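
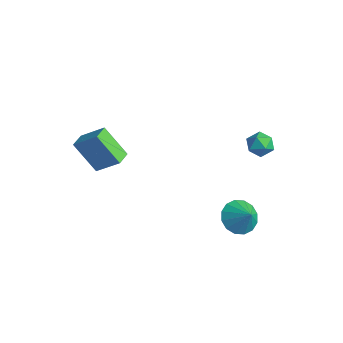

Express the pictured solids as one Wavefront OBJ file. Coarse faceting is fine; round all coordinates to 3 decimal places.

v -4.121 -3.638 0.026
v -3.233 -2.997 0.899
v -4.551 -2.955 -0.038
v -3.664 -2.314 0.835
v -3.136 -3.146 -1.335
v -2.249 -2.505 -0.462
v -3.567 -2.463 -1.399
v -2.679 -1.822 -0.526
v 0.974 2.213 0.97
v 1.447 2.668 1.12
v 1.653 1.412 1.26
v 2.126 1.867 1.41
v 1.573 1.818 1.79
v 1.153 2.313 1.611
v 1.947 1.767 0.769
v 1.527 2.262 0.59
v 2.048 2.392 0.996
v 1.817 2.424 1.627
v 1.283 1.656 0.753
v 1.052 1.688 1.384
v 1.832 0.804 -2.93
v 2.442 0.604 -3.533
v 2.608 0.816 -2.15
v 2.428 1.059 -3.526
v 2.255 1.446 -3.359
v 1.969 1.661 -3.078
v 1.646 1.647 -2.757
v 1.373 1.407 -2.482
v 1.223 1.005 -2.328
v 1.237 0.55 -2.335
v 1.41 0.163 -2.501
v 1.696 -0.052 -2.783
v 2.019 -0.038 -3.104
v 2.292 0.202 -3.378
f 2 4 1
f 5 2 1
f 1 4 3
f 3 5 1
f 2 8 4
f 6 2 5
f 6 8 2
f 4 8 3
f 7 5 3
f 3 8 7
f 7 6 5
f 8 6 7
f 9 20 14
f 9 14 10
f 9 10 16
f 9 16 19
f 9 19 20
f 10 14 18
f 14 20 13
f 20 19 11
f 19 16 15
f 16 10 17
f 12 18 13
f 12 13 11
f 12 11 15
f 12 15 17
f 12 17 18
f 13 18 14
f 11 13 20
f 15 11 19
f 17 15 16
f 18 17 10
f 22 21 24
f 22 24 23
f 24 21 25
f 24 25 23
f 25 21 26
f 25 26 23
f 26 21 27
f 26 27 23
f 27 21 28
f 27 28 23
f 28 21 29
f 28 29 23
f 29 21 30
f 29 30 23
f 30 21 31
f 30 31 23
f 31 21 32
f 31 32 23
f 32 21 33
f 32 33 23
f 33 21 34
f 33 34 23
f 34 21 22
f 34 22 23



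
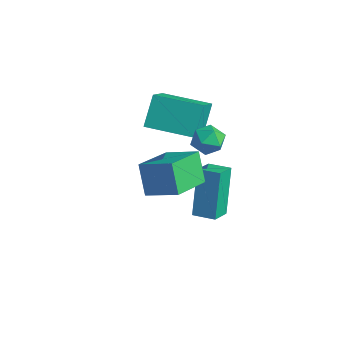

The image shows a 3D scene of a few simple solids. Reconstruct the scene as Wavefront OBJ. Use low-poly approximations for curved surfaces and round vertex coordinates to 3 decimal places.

v 1.429 -2.031 -0.231
v 0.795 -1.822 0.896
v 0.868 -0.413 -0.847
v 0.234 -0.204 0.28
v 2.526 -1.456 0.28
v 1.892 -1.247 1.407
v 1.965 0.162 -0.336
v 1.331 0.371 0.791
v -3.032 1.723 -1.359
v -3.447 2.476 -0.216
v -1.478 2.838 -1.528
v -1.893 3.591 -0.385
v -2.067 0.549 -0.235
v -2.482 1.302 0.908
v -0.513 1.664 -0.404
v -0.928 2.417 0.739
v 0.086 1.098 -4.167
v -0.489 1.775 -2.264
v -0.287 1.931 -4.576
v -0.861 2.609 -2.673
v 0.901 1.511 -4.067
v 0.327 2.189 -2.164
v 0.529 2.345 -4.476
v -0.046 3.022 -2.573
v 0.723 1.569 0.562
v 1.262 1.629 0.979
v 0.738 0.471 0.701
v 1.277 0.531 1.118
v 0.664 0.761 1.316
v 0.655 1.439 1.23
v 1.345 0.661 0.45
v 1.336 1.339 0.364
v 1.646 1.068 0.91
v 1.225 1.13 1.445
v 0.775 0.97 0.235
v 0.354 1.032 0.77
f 2 4 1
f 5 2 1
f 1 4 3
f 3 5 1
f 2 8 4
f 6 2 5
f 6 8 2
f 4 8 3
f 7 5 3
f 3 8 7
f 7 6 5
f 8 6 7
f 10 12 9
f 13 10 9
f 9 12 11
f 11 13 9
f 10 16 12
f 14 10 13
f 14 16 10
f 12 16 11
f 15 13 11
f 11 16 15
f 15 14 13
f 16 14 15
f 18 20 17
f 21 18 17
f 17 20 19
f 19 21 17
f 18 24 20
f 22 18 21
f 22 24 18
f 20 24 19
f 23 21 19
f 19 24 23
f 23 22 21
f 24 22 23
f 25 36 30
f 25 30 26
f 25 26 32
f 25 32 35
f 25 35 36
f 26 30 34
f 30 36 29
f 36 35 27
f 35 32 31
f 32 26 33
f 28 34 29
f 28 29 27
f 28 27 31
f 28 31 33
f 28 33 34
f 29 34 30
f 27 29 36
f 31 27 35
f 33 31 32
f 34 33 26



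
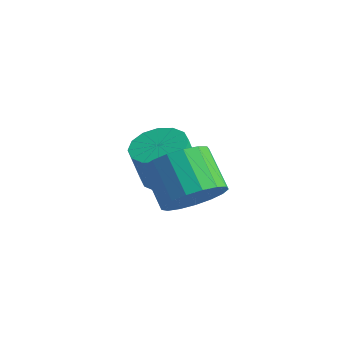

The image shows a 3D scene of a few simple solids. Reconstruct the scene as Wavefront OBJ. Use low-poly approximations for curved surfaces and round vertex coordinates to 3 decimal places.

v -3.311 3.156 -3.479
v -2.398 3.226 -3.319
v -2.615 2.913 -1.941
v -3.529 2.844 -2.101
v -2.571 3.669 -3.246
v -2.789 3.356 -1.868
v -2.943 3.975 -3.235
v -3.161 3.662 -1.857
v -3.413 4.061 -3.29
v -3.631 3.748 -1.912
v -3.856 3.905 -3.395
v -4.074 3.592 -2.017
v -4.153 3.549 -3.523
v -4.371 3.236 -2.145
v -4.225 3.087 -3.639
v -4.442 2.774 -2.261
v -4.051 2.644 -3.712
v -4.269 2.331 -2.334
v -3.679 2.338 -3.723
v -3.897 2.025 -2.345
v -3.209 2.252 -3.668
v -3.427 1.939 -2.29
v -2.766 2.408 -3.563
v -2.984 2.095 -2.185
v -2.469 2.764 -3.435
v -2.687 2.451 -2.057
v -0.376 0.166 -1.343
v 0.316 0.67 -0.846
v -0.731 1.258 0.019
v -1.424 0.754 -0.477
v 0.192 0.964 -1.197
v -0.856 1.551 -0.332
v -0.063 1.075 -1.581
v -1.111 1.662 -0.715
v -0.39 0.978 -1.91
v -1.437 1.565 -1.045
v -0.713 0.694 -2.109
v -1.761 1.282 -1.244
v -0.96 0.29 -2.133
v -2.007 0.878 -1.268
v -1.072 -0.142 -1.976
v -2.12 0.445 -1.11
v -1.026 -0.504 -1.673
v -2.073 0.083 -0.808
v -0.83 -0.712 -1.295
v -1.877 -0.125 -0.43
v -0.531 -0.719 -0.928
v -1.578 -0.132 -0.063
v -0.196 -0.524 -0.656
v -1.243 0.064 0.209
v 0.098 -0.17 -0.541
v -0.95 0.418 0.324
v 0.282 0.261 -0.61
v -0.765 0.849 0.255
f 2 1 5
f 2 5 3
f 3 5 6
f 3 6 4
f 5 1 7
f 5 7 6
f 6 7 8
f 6 8 4
f 7 1 9
f 7 9 8
f 8 9 10
f 8 10 4
f 9 1 11
f 9 11 10
f 10 11 12
f 10 12 4
f 11 1 13
f 11 13 12
f 12 13 14
f 12 14 4
f 13 1 15
f 13 15 14
f 14 15 16
f 14 16 4
f 15 1 17
f 15 17 16
f 16 17 18
f 16 18 4
f 17 1 19
f 17 19 18
f 18 19 20
f 18 20 4
f 19 1 21
f 19 21 20
f 20 21 22
f 20 22 4
f 21 1 23
f 21 23 22
f 22 23 24
f 22 24 4
f 23 1 25
f 23 25 24
f 24 25 26
f 24 26 4
f 25 1 2
f 25 2 26
f 26 2 3
f 26 3 4
f 28 27 31
f 28 31 29
f 29 31 32
f 29 32 30
f 31 27 33
f 31 33 32
f 32 33 34
f 32 34 30
f 33 27 35
f 33 35 34
f 34 35 36
f 34 36 30
f 35 27 37
f 35 37 36
f 36 37 38
f 36 38 30
f 37 27 39
f 37 39 38
f 38 39 40
f 38 40 30
f 39 27 41
f 39 41 40
f 40 41 42
f 40 42 30
f 41 27 43
f 41 43 42
f 42 43 44
f 42 44 30
f 43 27 45
f 43 45 44
f 44 45 46
f 44 46 30
f 45 27 47
f 45 47 46
f 46 47 48
f 46 48 30
f 47 27 49
f 47 49 48
f 48 49 50
f 48 50 30
f 49 27 51
f 49 51 50
f 50 51 52
f 50 52 30
f 51 27 53
f 51 53 52
f 52 53 54
f 52 54 30
f 53 27 28
f 53 28 54
f 54 28 29
f 54 29 30



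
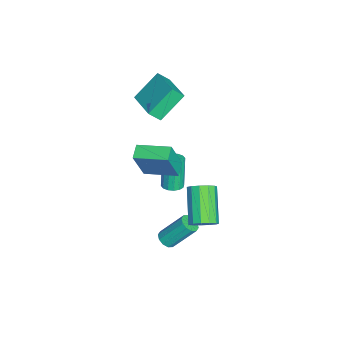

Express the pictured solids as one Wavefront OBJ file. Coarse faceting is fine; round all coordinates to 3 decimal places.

v -3.561 -2.737 2.115
v -4.464 -1.657 3.345
v -3.713 -2.144 1.483
v -4.616 -1.063 2.713
v -1.844 -1.817 2.567
v -2.747 -0.736 3.797
v -1.996 -1.223 1.935
v -2.899 -0.143 3.165
v 0.578 -1.594 1.226
v 1.137 -2.039 3.062
v 0.869 0.121 1.554
v 1.427 -0.324 3.39
v 1.353 -1.676 0.97
v 1.911 -2.121 2.806
v 1.643 0.039 1.298
v 2.202 -0.406 3.134
v 3.107 1.383 -0.939
v 3.469 1.72 -0.388
v 1.815 1.474 0.849
v 1.453 1.137 0.299
v 3.268 2.019 -0.597
v 1.614 1.773 0.641
v 3.016 2.117 -0.915
v 1.362 1.871 0.323
v 2.792 1.982 -1.24
v 1.139 1.736 -0.002
v 2.669 1.656 -1.469
v 1.016 1.41 -0.231
v 2.684 1.244 -1.531
v 1.031 0.998 -0.293
v 2.834 0.876 -1.404
v 1.181 0.63 -0.166
v 3.07 0.669 -1.13
v 1.417 0.423 0.108
v 3.318 0.689 -0.795
v 1.665 0.443 0.443
v 3.499 0.929 -0.506
v 1.845 0.683 0.732
v 3.555 1.313 -0.354
v 1.901 1.067 0.884
v 1.843 -0.537 -3.928
v 2.36 -0.4 -4.002
v 2.255 0.754 -2.585
v 1.737 0.617 -2.512
v 2.171 -0.193 -4.184
v 2.066 0.961 -2.767
v 1.858 -0.118 -4.269
v 1.752 1.036 -2.852
v 1.538 -0.202 -4.223
v 1.433 0.951 -2.807
v 1.335 -0.415 -4.065
v 1.23 0.739 -2.649
v 1.325 -0.674 -3.855
v 1.22 0.48 -2.438
v 1.514 -0.881 -3.673
v 1.409 0.273 -2.256
v 1.828 -0.956 -3.588
v 1.722 0.198 -2.171
v 2.147 -0.871 -3.633
v 2.042 0.282 -2.217
v 2.35 -0.659 -3.791
v 2.245 0.495 -2.375
v -2.68 -0.72 -4.318
v -2.286 -1.158 -4.204
v -2.807 -1.159 -2.408
v -3.2 -0.72 -2.522
v -2.128 -0.894 -4.158
v -2.649 -0.895 -2.362
v -2.118 -0.584 -4.155
v -2.639 -0.585 -2.359
v -2.259 -0.31 -4.196
v -2.779 -0.311 -2.4
v -2.512 -0.146 -4.269
v -3.033 -0.146 -2.473
v -2.81 -0.135 -4.356
v -3.331 -0.136 -2.56
v -3.073 -0.281 -4.432
v -3.594 -0.282 -2.636
v -3.231 -0.545 -4.478
v -3.752 -0.546 -2.682
v -3.241 -0.855 -4.481
v -3.762 -0.856 -2.685
v -3.101 -1.129 -4.44
v -3.621 -1.13 -2.644
v -2.847 -1.294 -4.367
v -3.368 -1.294 -2.571
v -2.549 -1.304 -4.28
v -3.07 -1.305 -2.484
f 2 4 1
f 5 2 1
f 1 4 3
f 3 5 1
f 2 8 4
f 6 2 5
f 6 8 2
f 4 8 3
f 7 5 3
f 3 8 7
f 7 6 5
f 8 6 7
f 10 12 9
f 13 10 9
f 9 12 11
f 11 13 9
f 10 16 12
f 14 10 13
f 14 16 10
f 12 16 11
f 15 13 11
f 11 16 15
f 15 14 13
f 16 14 15
f 18 17 21
f 18 21 19
f 19 21 22
f 19 22 20
f 21 17 23
f 21 23 22
f 22 23 24
f 22 24 20
f 23 17 25
f 23 25 24
f 24 25 26
f 24 26 20
f 25 17 27
f 25 27 26
f 26 27 28
f 26 28 20
f 27 17 29
f 27 29 28
f 28 29 30
f 28 30 20
f 29 17 31
f 29 31 30
f 30 31 32
f 30 32 20
f 31 17 33
f 31 33 32
f 32 33 34
f 32 34 20
f 33 17 35
f 33 35 34
f 34 35 36
f 34 36 20
f 35 17 37
f 35 37 36
f 36 37 38
f 36 38 20
f 37 17 39
f 37 39 38
f 38 39 40
f 38 40 20
f 39 17 18
f 39 18 40
f 40 18 19
f 40 19 20
f 42 41 45
f 42 45 43
f 43 45 46
f 43 46 44
f 45 41 47
f 45 47 46
f 46 47 48
f 46 48 44
f 47 41 49
f 47 49 48
f 48 49 50
f 48 50 44
f 49 41 51
f 49 51 50
f 50 51 52
f 50 52 44
f 51 41 53
f 51 53 52
f 52 53 54
f 52 54 44
f 53 41 55
f 53 55 54
f 54 55 56
f 54 56 44
f 55 41 57
f 55 57 56
f 56 57 58
f 56 58 44
f 57 41 59
f 57 59 58
f 58 59 60
f 58 60 44
f 59 41 61
f 59 61 60
f 60 61 62
f 60 62 44
f 61 41 42
f 61 42 62
f 62 42 43
f 62 43 44
f 64 63 67
f 64 67 65
f 65 67 68
f 65 68 66
f 67 63 69
f 67 69 68
f 68 69 70
f 68 70 66
f 69 63 71
f 69 71 70
f 70 71 72
f 70 72 66
f 71 63 73
f 71 73 72
f 72 73 74
f 72 74 66
f 73 63 75
f 73 75 74
f 74 75 76
f 74 76 66
f 75 63 77
f 75 77 76
f 76 77 78
f 76 78 66
f 77 63 79
f 77 79 78
f 78 79 80
f 78 80 66
f 79 63 81
f 79 81 80
f 80 81 82
f 80 82 66
f 81 63 83
f 81 83 82
f 82 83 84
f 82 84 66
f 83 63 85
f 83 85 84
f 84 85 86
f 84 86 66
f 85 63 87
f 85 87 86
f 86 87 88
f 86 88 66
f 87 63 64
f 87 64 88
f 88 64 65
f 88 65 66



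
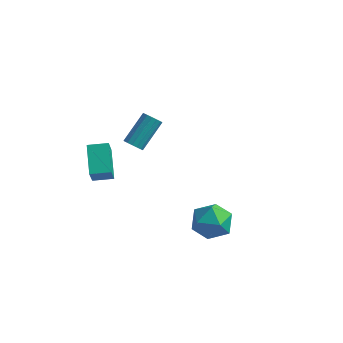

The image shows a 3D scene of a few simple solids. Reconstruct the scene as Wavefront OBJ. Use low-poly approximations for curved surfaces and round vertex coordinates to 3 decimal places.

v 2.623 -2.103 -2.253
v 3.758 -2.575 -2.201
v 2.002 -3.705 -3.259
v 3.137 -4.177 -3.207
v 2.462 -4.086 -2.183
v 2.845 -3.096 -1.561
v 2.915 -3.184 -3.899
v 3.298 -2.194 -3.277
v 3.938 -3.243 -3.218
v 3.658 -3.8 -2.158
v 2.102 -2.48 -3.302
v 1.822 -3.037 -2.242
v -3.892 -3.869 -0.876
v -4.763 -2.496 0.145
v -4.178 -3.063 -2.204
v -5.049 -1.69 -1.183
v -2.871 -3.31 -0.757
v -3.742 -1.937 0.264
v -3.157 -2.504 -2.085
v -4.028 -1.131 -1.064
v -4.105 1.544 -2.813
v -3.517 1.349 -2.774
v -3.088 2.921 -1.387
v -3.675 3.116 -1.427
v -3.518 1.561 -3.014
v -3.089 3.133 -1.627
v -3.676 1.769 -3.201
v -3.247 3.341 -1.814
v -3.949 1.916 -3.284
v -3.52 3.489 -1.897
v -4.263 1.964 -3.241
v -3.834 3.536 -1.854
v -4.535 1.899 -3.083
v -4.106 3.471 -1.696
v -4.692 1.739 -2.853
v -4.263 3.311 -1.466
v -4.691 1.527 -2.613
v -4.262 3.099 -1.226
v -4.533 1.319 -2.426
v -4.104 2.891 -1.039
v -4.26 1.171 -2.343
v -3.831 2.744 -0.956
v -3.946 1.124 -2.386
v -3.517 2.696 -0.999
v -3.674 1.189 -2.544
v -3.245 2.761 -1.157
f 1 12 6
f 1 6 2
f 1 2 8
f 1 8 11
f 1 11 12
f 2 6 10
f 6 12 5
f 12 11 3
f 11 8 7
f 8 2 9
f 4 10 5
f 4 5 3
f 4 3 7
f 4 7 9
f 4 9 10
f 5 10 6
f 3 5 12
f 7 3 11
f 9 7 8
f 10 9 2
f 14 16 13
f 17 14 13
f 13 16 15
f 15 17 13
f 14 20 16
f 18 14 17
f 18 20 14
f 16 20 15
f 19 17 15
f 15 20 19
f 19 18 17
f 20 18 19
f 22 21 25
f 22 25 23
f 23 25 26
f 23 26 24
f 25 21 27
f 25 27 26
f 26 27 28
f 26 28 24
f 27 21 29
f 27 29 28
f 28 29 30
f 28 30 24
f 29 21 31
f 29 31 30
f 30 31 32
f 30 32 24
f 31 21 33
f 31 33 32
f 32 33 34
f 32 34 24
f 33 21 35
f 33 35 34
f 34 35 36
f 34 36 24
f 35 21 37
f 35 37 36
f 36 37 38
f 36 38 24
f 37 21 39
f 37 39 38
f 38 39 40
f 38 40 24
f 39 21 41
f 39 41 40
f 40 41 42
f 40 42 24
f 41 21 43
f 41 43 42
f 42 43 44
f 42 44 24
f 43 21 45
f 43 45 44
f 44 45 46
f 44 46 24
f 45 21 22
f 45 22 46
f 46 22 23
f 46 23 24



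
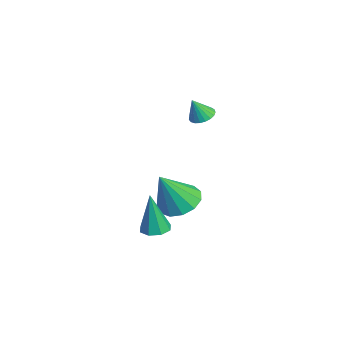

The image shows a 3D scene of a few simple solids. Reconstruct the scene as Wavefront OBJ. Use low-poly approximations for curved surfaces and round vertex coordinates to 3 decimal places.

v -3.465 3.839 2.348
v -3.101 4.269 2.486
v -3.315 3.401 3.312
v -3.313 4.357 2.56
v -3.551 4.356 2.597
v -3.775 4.266 2.59
v -3.945 4.102 2.542
v -4.032 3.892 2.461
v -4.021 3.674 2.359
v -3.914 3.484 2.256
v -3.73 3.355 2.169
v -3.499 3.31 2.113
v -3.263 3.357 2.097
v -3.062 3.487 2.125
v -2.931 3.678 2.191
v -2.892 3.897 2.285
v -2.952 4.106 2.389
v -3.979 2.99 -2.902
v -3.465 3.826 -2.624
v -3.481 2.09 -1.118
v -4.003 3.898 -2.438
v -4.534 3.682 -2.399
v -4.889 3.246 -2.519
v -4.955 2.729 -2.762
v -4.711 2.295 -3.049
v -4.234 2.082 -3.289
v -3.677 2.157 -3.407
v -3.215 2.496 -3.364
v -2.996 2.993 -3.175
v -3.089 3.489 -2.899
v -0.744 1.575 -2.474
v -0.401 2.124 -2.416
v -0.736 1.365 -0.546
v -0.892 2.204 -2.405
v -1.296 1.916 -2.435
v -1.377 1.427 -2.488
v -1.087 1.026 -2.533
v -0.596 0.946 -2.543
v -0.192 1.235 -2.514
v -0.111 1.723 -2.461
f 2 1 4
f 2 4 3
f 4 1 5
f 4 5 3
f 5 1 6
f 5 6 3
f 6 1 7
f 6 7 3
f 7 1 8
f 7 8 3
f 8 1 9
f 8 9 3
f 9 1 10
f 9 10 3
f 10 1 11
f 10 11 3
f 11 1 12
f 11 12 3
f 12 1 13
f 12 13 3
f 13 1 14
f 13 14 3
f 14 1 15
f 14 15 3
f 15 1 16
f 15 16 3
f 16 1 17
f 16 17 3
f 17 1 2
f 17 2 3
f 19 18 21
f 19 21 20
f 21 18 22
f 21 22 20
f 22 18 23
f 22 23 20
f 23 18 24
f 23 24 20
f 24 18 25
f 24 25 20
f 25 18 26
f 25 26 20
f 26 18 27
f 26 27 20
f 27 18 28
f 27 28 20
f 28 18 29
f 28 29 20
f 29 18 30
f 29 30 20
f 30 18 19
f 30 19 20
f 32 31 34
f 32 34 33
f 34 31 35
f 34 35 33
f 35 31 36
f 35 36 33
f 36 31 37
f 36 37 33
f 37 31 38
f 37 38 33
f 38 31 39
f 38 39 33
f 39 31 40
f 39 40 33
f 40 31 32
f 40 32 33



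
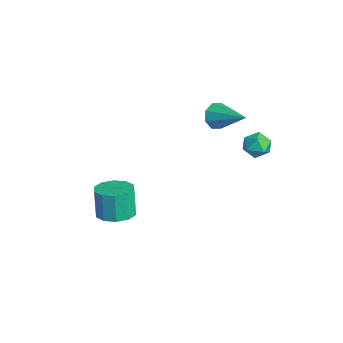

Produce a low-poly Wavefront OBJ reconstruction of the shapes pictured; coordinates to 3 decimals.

v -1.832 1.931 1.127
v -1.397 1.578 0.691
v -0.428 2.769 1.853
v -1.567 2.048 0.479
v -1.893 2.45 0.645
v -2.183 2.547 1.094
v -2.268 2.284 1.562
v -2.098 1.814 1.775
v -1.772 1.412 1.608
v -1.482 1.315 1.159
v 1.926 3.072 2.055
v 2.355 2.62 1.774
v 1.065 2.46 1.726
v 1.494 2.008 1.445
v 1.461 2.071 2.124
v 1.993 2.449 2.328
v 1.427 2.631 1.172
v 1.959 3.009 1.376
v 2.047 2.348 1.228
v 2.068 2.001 1.817
v 1.352 3.079 1.683
v 1.373 2.732 2.272
v 0.074 -3.008 -2.688
v 0.507 -2.258 -2.601
v 0.199 -2.242 -1.205
v -0.234 -2.992 -1.292
v -0.006 -2.142 -2.716
v -0.313 -2.126 -1.319
v -0.488 -2.356 -2.819
v -0.795 -2.341 -1.423
v -0.755 -2.82 -2.873
v -1.063 -2.804 -1.477
v -0.706 -3.355 -2.856
v -1.014 -3.339 -1.46
v -0.359 -3.758 -2.775
v -0.667 -3.742 -1.379
v 0.153 -3.874 -2.661
v -0.154 -3.858 -1.264
v 0.635 -3.659 -2.557
v 0.328 -3.644 -1.161
v 0.903 -3.196 -2.503
v 0.595 -3.18 -1.107
v 0.854 -2.661 -2.52
v 0.546 -2.645 -1.124
f 2 1 4
f 2 4 3
f 4 1 5
f 4 5 3
f 5 1 6
f 5 6 3
f 6 1 7
f 6 7 3
f 7 1 8
f 7 8 3
f 8 1 9
f 8 9 3
f 9 1 10
f 9 10 3
f 10 1 2
f 10 2 3
f 11 22 16
f 11 16 12
f 11 12 18
f 11 18 21
f 11 21 22
f 12 16 20
f 16 22 15
f 22 21 13
f 21 18 17
f 18 12 19
f 14 20 15
f 14 15 13
f 14 13 17
f 14 17 19
f 14 19 20
f 15 20 16
f 13 15 22
f 17 13 21
f 19 17 18
f 20 19 12
f 24 23 27
f 24 27 25
f 25 27 28
f 25 28 26
f 27 23 29
f 27 29 28
f 28 29 30
f 28 30 26
f 29 23 31
f 29 31 30
f 30 31 32
f 30 32 26
f 31 23 33
f 31 33 32
f 32 33 34
f 32 34 26
f 33 23 35
f 33 35 34
f 34 35 36
f 34 36 26
f 35 23 37
f 35 37 36
f 36 37 38
f 36 38 26
f 37 23 39
f 37 39 38
f 38 39 40
f 38 40 26
f 39 23 41
f 39 41 40
f 40 41 42
f 40 42 26
f 41 23 43
f 41 43 42
f 42 43 44
f 42 44 26
f 43 23 24
f 43 24 44
f 44 24 25
f 44 25 26



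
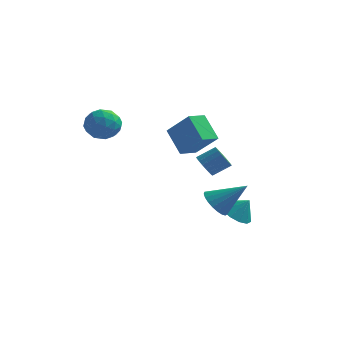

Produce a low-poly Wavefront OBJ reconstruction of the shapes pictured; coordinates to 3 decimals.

v -0.286 -0.6 1.468
v -1.207 -0.01 2.622
v 0.112 0.336 1.306
v -0.809 0.926 2.46
v 0.949 -0.926 2.62
v 0.028 -0.336 3.774
v 1.347 0.01 2.458
v 0.426 0.6 3.612
v 0.601 0.163 0.545
v 1.035 -0.298 0.359
v 1.792 0.175 0.949
v 1.359 0.637 1.135
v 1.066 -0.092 0.153
v 1.824 0.381 0.742
v 1.006 0.165 0.024
v 1.763 0.638 0.613
v 0.866 0.422 -0.002
v 1.623 0.895 0.588
v 0.673 0.627 0.081
v 1.43 1.101 0.671
v 0.466 0.741 0.256
v 1.223 1.214 0.846
v 0.286 0.74 0.488
v 1.043 1.213 1.078
v 0.168 0.625 0.731
v 0.925 1.098 1.321
v 0.136 0.419 0.938
v 0.894 0.892 1.527
v 0.197 0.162 1.067
v 0.954 0.635 1.656
v 0.337 -0.095 1.092
v 1.094 0.378 1.682
v 0.53 -0.301 1.009
v 1.287 0.173 1.599
v 0.737 -0.414 0.834
v 1.494 0.059 1.424
v 0.917 -0.413 0.602
v 1.674 0.06 1.192
v -3.824 -2.327 2.761
v -3.391 -1.602 3.164
v -3.229 -3.258 3.796
v -2.796 -2.533 4.199
v -3.728 -2.607 4.246
v -4.096 -2.031 3.606
v -2.524 -2.829 3.354
v -2.892 -2.253 2.714
v -2.588 -1.912 3.531
v -3.332 -1.775 4.082
v -3.288 -3.085 2.878
v -4.032 -2.948 3.429
v -3.66 -1.883 2.871
v -2.96 -2.977 4.089
v -3.508 -3.021 4.116
v -3.254 -2.595 4.353
v -4.074 -2.135 3.131
v -3.82 -1.709 3.368
v -4.018 -2.3 4.004
v -2.8 -3.151 3.592
v -2.546 -2.725 3.829
v -3.366 -2.265 2.607
v -3.112 -1.839 2.844
v -2.602 -2.56 2.956
v -2.933 -1.639 3.324
v -2.584 -2.186 3.933
v -2.424 -2.36 3.436
v -2.64 -2.022 3.06
v -3.371 -1.558 3.648
v -3.021 -2.105 4.257
v -3.569 -2.149 4.284
v -3.785 -1.811 3.908
v -2.899 -1.74 3.864
v -3.599 -2.755 2.703
v -3.249 -3.302 3.312
v -2.835 -3.049 3.052
v -3.051 -2.711 2.676
v -4.036 -2.674 3.027
v -3.687 -3.221 3.636
v -3.98 -2.838 3.9
v -4.196 -2.5 3.524
v -3.721 -3.12 3.096
v 2.115 -2.232 -0.742
v 2.671 -2.436 -1.323
v 3.465 -1.808 0.402
v 2.62 -2.101 -1.387
v 2.481 -1.788 -1.34
v 2.279 -1.552 -1.189
v 2.049 -1.434 -0.96
v 1.83 -1.454 -0.694
v 1.66 -1.608 -0.437
v 1.569 -1.871 -0.232
v 1.572 -2.195 -0.115
v 1.669 -2.526 -0.106
v 1.843 -2.807 -0.208
v 2.064 -2.988 -0.402
v 2.294 -3.038 -0.654
v 2.493 -2.949 -0.922
v 2.626 -2.736 -1.159
v 1.976 0.622 -2.33
v 2.68 0.805 -2.909
v 2.624 0.718 -1.51
v 2.462 1.267 -2.791
v 2.09 1.524 -2.526
v 1.682 1.495 -2.199
v 1.366 1.188 -1.914
v 1.244 0.702 -1.761
v 1.355 0.191 -1.788
v 1.662 -0.184 -1.988
v 2.069 -0.303 -2.296
v 2.446 -0.128 -2.615
v 2.674 0.285 -2.843
f 2 4 1
f 5 2 1
f 1 4 3
f 3 5 1
f 2 8 4
f 6 2 5
f 6 8 2
f 4 8 3
f 7 5 3
f 3 8 7
f 7 6 5
f 8 6 7
f 10 9 13
f 10 13 11
f 11 13 14
f 11 14 12
f 13 9 15
f 13 15 14
f 14 15 16
f 14 16 12
f 15 9 17
f 15 17 16
f 16 17 18
f 16 18 12
f 17 9 19
f 17 19 18
f 18 19 20
f 18 20 12
f 19 9 21
f 19 21 20
f 20 21 22
f 20 22 12
f 21 9 23
f 21 23 22
f 22 23 24
f 22 24 12
f 23 9 25
f 23 25 24
f 24 25 26
f 24 26 12
f 25 9 27
f 25 27 26
f 26 27 28
f 26 28 12
f 27 9 29
f 27 29 28
f 28 29 30
f 28 30 12
f 29 9 31
f 29 31 30
f 30 31 32
f 30 32 12
f 31 9 33
f 31 33 32
f 32 33 34
f 32 34 12
f 33 9 35
f 33 35 34
f 34 35 36
f 34 36 12
f 35 9 37
f 35 37 36
f 36 37 38
f 36 38 12
f 37 9 10
f 37 10 38
f 38 10 11
f 38 11 12
f 39 76 55
f 76 50 79
f 55 79 44
f 76 79 55
f 39 55 51
f 55 44 56
f 51 56 40
f 55 56 51
f 39 51 60
f 51 40 61
f 60 61 46
f 51 61 60
f 39 60 72
f 60 46 75
f 72 75 49
f 60 75 72
f 39 72 76
f 72 49 80
f 76 80 50
f 72 80 76
f 40 56 67
f 56 44 70
f 67 70 48
f 56 70 67
f 44 79 57
f 79 50 78
f 57 78 43
f 79 78 57
f 50 80 77
f 80 49 73
f 77 73 41
f 80 73 77
f 49 75 74
f 75 46 62
f 74 62 45
f 75 62 74
f 46 61 66
f 61 40 63
f 66 63 47
f 61 63 66
f 42 68 54
f 68 48 69
f 54 69 43
f 68 69 54
f 42 54 52
f 54 43 53
f 52 53 41
f 54 53 52
f 42 52 59
f 52 41 58
f 59 58 45
f 52 58 59
f 42 59 64
f 59 45 65
f 64 65 47
f 59 65 64
f 42 64 68
f 64 47 71
f 68 71 48
f 64 71 68
f 43 69 57
f 69 48 70
f 57 70 44
f 69 70 57
f 41 53 77
f 53 43 78
f 77 78 50
f 53 78 77
f 45 58 74
f 58 41 73
f 74 73 49
f 58 73 74
f 47 65 66
f 65 45 62
f 66 62 46
f 65 62 66
f 48 71 67
f 71 47 63
f 67 63 40
f 71 63 67
f 82 81 84
f 82 84 83
f 84 81 85
f 84 85 83
f 85 81 86
f 85 86 83
f 86 81 87
f 86 87 83
f 87 81 88
f 87 88 83
f 88 81 89
f 88 89 83
f 89 81 90
f 89 90 83
f 90 81 91
f 90 91 83
f 91 81 92
f 91 92 83
f 92 81 93
f 92 93 83
f 93 81 94
f 93 94 83
f 94 81 95
f 94 95 83
f 95 81 96
f 95 96 83
f 96 81 97
f 96 97 83
f 97 81 82
f 97 82 83
f 99 98 101
f 99 101 100
f 101 98 102
f 101 102 100
f 102 98 103
f 102 103 100
f 103 98 104
f 103 104 100
f 104 98 105
f 104 105 100
f 105 98 106
f 105 106 100
f 106 98 107
f 106 107 100
f 107 98 108
f 107 108 100
f 108 98 109
f 108 109 100
f 109 98 110
f 109 110 100
f 110 98 99
f 110 99 100



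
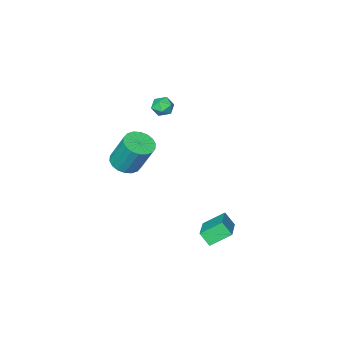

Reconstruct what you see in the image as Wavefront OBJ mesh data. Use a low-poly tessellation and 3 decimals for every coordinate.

v 0.98 -4.085 -1.826
v 1.554 -4.672 -1.458
v 1.314 -3.723 0.434
v 0.74 -3.135 0.066
v 1.795 -4.375 -1.577
v 1.555 -3.425 0.315
v 1.874 -4.02 -1.745
v 1.634 -3.071 0.147
v 1.776 -3.678 -1.929
v 1.536 -2.729 -0.037
v 1.521 -3.417 -2.092
v 1.281 -2.467 -0.201
v 1.158 -3.287 -2.203
v 0.918 -2.338 -0.312
v 0.76 -3.316 -2.239
v 0.52 -2.367 -0.348
v 0.406 -3.497 -2.194
v 0.166 -2.548 -0.302
v 0.165 -3.795 -2.075
v -0.075 -2.845 -0.183
v 0.086 -4.149 -1.907
v -0.154 -3.2 -0.015
v 0.184 -4.491 -1.723
v -0.056 -3.542 0.169
v 0.439 -4.753 -1.559
v 0.199 -3.803 0.332
v 0.802 -4.882 -1.448
v 0.562 -3.933 0.443
v 1.2 -4.853 -1.412
v 0.96 -3.904 0.479
v 0.313 -2.004 3.662
v 0.62 -2.268 3.138
v -0.6 -1.952 3.102
v -0.293 -2.216 2.578
v -0.404 -2.585 3.116
v 0.16 -2.617 3.462
v -0.14 -1.603 2.778
v 0.424 -1.635 3.124
v 0.34 -2.02 2.591
v 0.177 -2.627 2.8
v -0.157 -1.593 3.44
v -0.32 -2.2 3.649
v -0.316 1.693 -4.792
v -0.103 1.153 -4.091
v -1.306 2.25 -4.062
v -1.093 1.71 -3.361
v 0.993 3.11 -4.099
v 1.206 2.57 -3.398
v 0.003 3.667 -3.369
v 0.216 3.127 -2.668
f 2 1 5
f 2 5 3
f 3 5 6
f 3 6 4
f 5 1 7
f 5 7 6
f 6 7 8
f 6 8 4
f 7 1 9
f 7 9 8
f 8 9 10
f 8 10 4
f 9 1 11
f 9 11 10
f 10 11 12
f 10 12 4
f 11 1 13
f 11 13 12
f 12 13 14
f 12 14 4
f 13 1 15
f 13 15 14
f 14 15 16
f 14 16 4
f 15 1 17
f 15 17 16
f 16 17 18
f 16 18 4
f 17 1 19
f 17 19 18
f 18 19 20
f 18 20 4
f 19 1 21
f 19 21 20
f 20 21 22
f 20 22 4
f 21 1 23
f 21 23 22
f 22 23 24
f 22 24 4
f 23 1 25
f 23 25 24
f 24 25 26
f 24 26 4
f 25 1 27
f 25 27 26
f 26 27 28
f 26 28 4
f 27 1 29
f 27 29 28
f 28 29 30
f 28 30 4
f 29 1 2
f 29 2 30
f 30 2 3
f 30 3 4
f 31 42 36
f 31 36 32
f 31 32 38
f 31 38 41
f 31 41 42
f 32 36 40
f 36 42 35
f 42 41 33
f 41 38 37
f 38 32 39
f 34 40 35
f 34 35 33
f 34 33 37
f 34 37 39
f 34 39 40
f 35 40 36
f 33 35 42
f 37 33 41
f 39 37 38
f 40 39 32
f 44 46 43
f 47 44 43
f 43 46 45
f 45 47 43
f 44 50 46
f 48 44 47
f 48 50 44
f 46 50 45
f 49 47 45
f 45 50 49
f 49 48 47
f 50 48 49



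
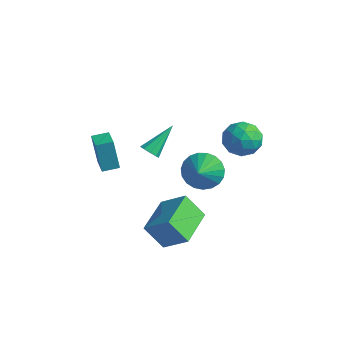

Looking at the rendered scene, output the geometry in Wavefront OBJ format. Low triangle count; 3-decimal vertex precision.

v -2.802 0.803 -1.638
v -2.61 1.131 -2.076
v -2.718 2.377 -0.422
v -3.006 1.142 -2.062
v -3.307 0.994 -1.85
v -3.372 0.757 -1.538
v -3.17 0.542 -1.273
v -2.796 0.449 -1.179
v -2.425 0.521 -1.299
v -2.231 0.726 -1.578
v -2.304 0.967 -1.884
v 3.247 -4.183 -2.138
v 2.444 -4.662 -0.927
v 2.424 -2.242 -1.917
v 1.621 -2.721 -0.705
v 4.459 -3.779 -1.175
v 3.656 -4.258 0.037
v 3.636 -1.838 -0.953
v 2.833 -2.317 0.258
v -1.847 -3.264 -0.189
v -2.249 -3.274 1.514
v -2.863 -2.613 -0.425
v -3.266 -2.623 1.278
v -1.394 -2.517 -0.078
v -1.797 -2.527 1.625
v -2.411 -1.866 -0.314
v -2.813 -1.876 1.389
v 2.172 3.358 1.413
v 2.946 2.636 1.5
v 1.074 2.124 0.94
v 1.848 1.402 1.027
v 1.459 1.871 1.897
v 2.138 2.634 2.189
v 1.882 2.126 0.251
v 2.561 2.889 0.543
v 2.767 1.874 0.782
v 2.505 1.717 1.799
v 1.515 3.043 0.641
v 1.253 2.886 1.658
v 2.656 3.105 1.498
v 1.364 1.655 0.942
v 1.136 1.931 1.453
v 1.591 1.506 1.504
v 2.181 3.104 1.903
v 2.635 2.68 1.954
v 1.761 2.23 2.187
v 1.385 2.08 0.486
v 1.839 1.656 0.537
v 2.429 3.254 0.936
v 2.884 2.829 0.987
v 2.259 2.53 0.253
v 3.005 2.233 1.127
v 2.359 1.508 0.849
v 2.38 1.934 0.393
v 2.779 2.382 0.565
v 2.851 2.141 1.725
v 2.206 1.415 1.447
v 1.977 1.691 1.958
v 2.376 2.139 2.13
v 2.746 1.693 1.303
v 1.814 3.345 0.993
v 1.169 2.619 0.715
v 1.644 2.621 0.31
v 2.043 3.069 0.482
v 1.661 3.252 1.591
v 1.015 2.527 1.313
v 1.241 2.378 1.875
v 1.64 2.826 2.047
v 1.274 3.067 1.137
v 1.449 0.248 -0.282
v 1.865 -0.155 -1.193
v 1.911 -0.548 0.282
v 2.188 0.127 -1.06
v 2.383 0.43 -0.792
v 2.417 0.702 -0.436
v 2.283 0.895 -0.053
v 2.004 0.976 0.29
v 1.63 0.932 0.534
v 1.224 0.769 0.637
v 0.858 0.516 0.581
v 0.593 0.217 0.376
v 0.476 -0.077 0.057
v 0.528 -0.314 -0.321
v 0.738 -0.455 -0.691
v 1.072 -0.474 -0.992
v 1.47 -0.368 -1.169
f 2 1 4
f 2 4 3
f 4 1 5
f 4 5 3
f 5 1 6
f 5 6 3
f 6 1 7
f 6 7 3
f 7 1 8
f 7 8 3
f 8 1 9
f 8 9 3
f 9 1 10
f 9 10 3
f 10 1 11
f 10 11 3
f 11 1 2
f 11 2 3
f 13 15 12
f 16 13 12
f 12 15 14
f 14 16 12
f 13 19 15
f 17 13 16
f 17 19 13
f 15 19 14
f 18 16 14
f 14 19 18
f 18 17 16
f 19 17 18
f 21 23 20
f 24 21 20
f 20 23 22
f 22 24 20
f 21 27 23
f 25 21 24
f 25 27 21
f 23 27 22
f 26 24 22
f 22 27 26
f 26 25 24
f 27 25 26
f 28 65 44
f 65 39 68
f 44 68 33
f 65 68 44
f 28 44 40
f 44 33 45
f 40 45 29
f 44 45 40
f 28 40 49
f 40 29 50
f 49 50 35
f 40 50 49
f 28 49 61
f 49 35 64
f 61 64 38
f 49 64 61
f 28 61 65
f 61 38 69
f 65 69 39
f 61 69 65
f 29 45 56
f 45 33 59
f 56 59 37
f 45 59 56
f 33 68 46
f 68 39 67
f 46 67 32
f 68 67 46
f 39 69 66
f 69 38 62
f 66 62 30
f 69 62 66
f 38 64 63
f 64 35 51
f 63 51 34
f 64 51 63
f 35 50 55
f 50 29 52
f 55 52 36
f 50 52 55
f 31 57 43
f 57 37 58
f 43 58 32
f 57 58 43
f 31 43 41
f 43 32 42
f 41 42 30
f 43 42 41
f 31 41 48
f 41 30 47
f 48 47 34
f 41 47 48
f 31 48 53
f 48 34 54
f 53 54 36
f 48 54 53
f 31 53 57
f 53 36 60
f 57 60 37
f 53 60 57
f 32 58 46
f 58 37 59
f 46 59 33
f 58 59 46
f 30 42 66
f 42 32 67
f 66 67 39
f 42 67 66
f 34 47 63
f 47 30 62
f 63 62 38
f 47 62 63
f 36 54 55
f 54 34 51
f 55 51 35
f 54 51 55
f 37 60 56
f 60 36 52
f 56 52 29
f 60 52 56
f 71 70 73
f 71 73 72
f 73 70 74
f 73 74 72
f 74 70 75
f 74 75 72
f 75 70 76
f 75 76 72
f 76 70 77
f 76 77 72
f 77 70 78
f 77 78 72
f 78 70 79
f 78 79 72
f 79 70 80
f 79 80 72
f 80 70 81
f 80 81 72
f 81 70 82
f 81 82 72
f 82 70 83
f 82 83 72
f 83 70 84
f 83 84 72
f 84 70 85
f 84 85 72
f 85 70 86
f 85 86 72
f 86 70 71
f 86 71 72



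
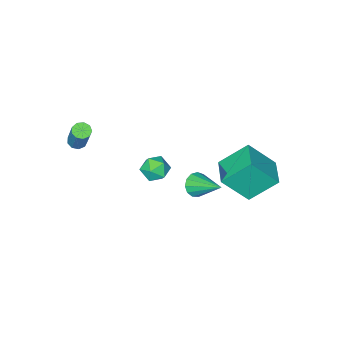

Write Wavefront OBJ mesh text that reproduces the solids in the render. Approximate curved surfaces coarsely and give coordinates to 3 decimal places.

v 1.022 1.885 2.534
v 1.556 1.437 3.006
v 0.364 0.743 2.194
v 0.898 0.295 2.666
v 0.346 0.814 3.032
v 0.753 1.52 3.242
v 1.167 0.66 1.958
v 1.574 1.366 2.168
v 1.645 0.68 2.649
v 1.138 0.775 3.314
v 0.782 1.405 1.886
v 0.275 1.5 2.551
v -4.359 2.034 -1.12
v -5.604 2.932 0.269
v -3.354 3.392 -1.097
v -4.598 4.29 0.292
v -3.202 1.15 0.488
v -4.446 2.048 1.877
v -2.196 2.508 0.511
v -3.441 3.406 1.9
v -2.985 -0.305 -2.453
v -2.261 -0.396 -2.179
v -3.155 1.485 -1.407
v -2.223 -0.173 -2.555
v -2.427 0.009 -2.899
v -2.808 0.092 -3.102
v -3.245 0.048 -3.099
v -3.6 -0.108 -2.89
v -3.759 -0.326 -2.544
v -3.673 -0.537 -2.168
v -3.367 -0.675 -1.883
v -2.941 -0.695 -1.779
v -2.528 -0.591 -1.89
v 2.189 -3.735 2.057
v 2.481 -4.15 2.211
v 2.844 -3.239 3.977
v 2.551 -2.825 3.823
v 2.69 -3.906 2.042
v 3.053 -2.995 3.808
v 2.664 -3.583 1.88
v 3.027 -2.672 3.646
v 2.416 -3.331 1.801
v 2.779 -2.42 3.568
v 2.061 -3.268 1.842
v 2.424 -2.357 3.608
v 1.766 -3.424 1.983
v 2.129 -2.513 3.749
v 1.669 -3.726 2.159
v 2.031 -2.815 3.925
v 1.814 -4.032 2.287
v 2.177 -3.121 4.053
v 2.135 -4.2 2.307
v 2.498 -3.289 4.073
f 1 12 6
f 1 6 2
f 1 2 8
f 1 8 11
f 1 11 12
f 2 6 10
f 6 12 5
f 12 11 3
f 11 8 7
f 8 2 9
f 4 10 5
f 4 5 3
f 4 3 7
f 4 7 9
f 4 9 10
f 5 10 6
f 3 5 12
f 7 3 11
f 9 7 8
f 10 9 2
f 14 16 13
f 17 14 13
f 13 16 15
f 15 17 13
f 14 20 16
f 18 14 17
f 18 20 14
f 16 20 15
f 19 17 15
f 15 20 19
f 19 18 17
f 20 18 19
f 22 21 24
f 22 24 23
f 24 21 25
f 24 25 23
f 25 21 26
f 25 26 23
f 26 21 27
f 26 27 23
f 27 21 28
f 27 28 23
f 28 21 29
f 28 29 23
f 29 21 30
f 29 30 23
f 30 21 31
f 30 31 23
f 31 21 32
f 31 32 23
f 32 21 33
f 32 33 23
f 33 21 22
f 33 22 23
f 35 34 38
f 35 38 36
f 36 38 39
f 36 39 37
f 38 34 40
f 38 40 39
f 39 40 41
f 39 41 37
f 40 34 42
f 40 42 41
f 41 42 43
f 41 43 37
f 42 34 44
f 42 44 43
f 43 44 45
f 43 45 37
f 44 34 46
f 44 46 45
f 45 46 47
f 45 47 37
f 46 34 48
f 46 48 47
f 47 48 49
f 47 49 37
f 48 34 50
f 48 50 49
f 49 50 51
f 49 51 37
f 50 34 52
f 50 52 51
f 51 52 53
f 51 53 37
f 52 34 35
f 52 35 53
f 53 35 36
f 53 36 37



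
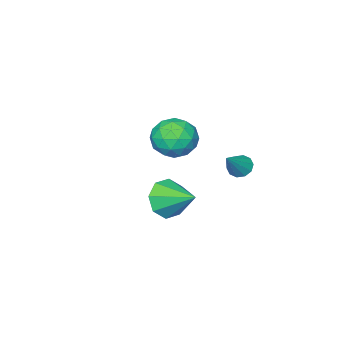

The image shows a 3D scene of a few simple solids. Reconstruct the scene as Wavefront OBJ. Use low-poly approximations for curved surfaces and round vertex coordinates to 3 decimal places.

v -4.404 -2.818 -3.144
v -3.8 -1.901 -2.612
v -2.72 -3.459 -3.948
v -2.116 -2.542 -3.416
v -2.577 -3.444 -2.737
v -3.618 -3.048 -2.24
v -2.902 -2.312 -4.32
v -3.943 -1.916 -3.823
v -2.872 -1.588 -3.339
v -2.671 -2.288 -2.361
v -3.849 -3.072 -4.199
v -3.648 -3.772 -3.221
v -4.25 -2.303 -2.807
v -2.27 -3.057 -3.753
v -2.541 -3.587 -3.353
v -2.186 -3.048 -3.041
v -4.143 -2.977 -2.588
v -3.788 -2.438 -2.276
v -3.069 -3.345 -2.349
v -2.732 -2.922 -4.284
v -2.377 -2.383 -3.972
v -4.334 -2.312 -3.519
v -3.979 -1.773 -3.207
v -3.451 -2.015 -4.211
v -3.35 -1.58 -2.922
v -2.36 -1.957 -3.395
v -2.822 -1.822 -3.926
v -3.434 -1.589 -3.634
v -3.232 -1.991 -2.347
v -2.242 -2.368 -2.82
v -2.513 -2.899 -2.42
v -3.124 -2.666 -2.128
v -2.686 -1.808 -2.774
v -4.278 -2.992 -3.74
v -3.288 -3.369 -4.213
v -3.396 -2.694 -4.432
v -4.007 -2.461 -4.14
v -4.16 -3.403 -3.165
v -3.17 -3.78 -3.638
v -3.086 -3.771 -2.926
v -3.698 -3.538 -2.634
v -3.834 -3.552 -3.786
v 1.56 2.06 -3.06
v 2.065 2.508 -3.89
v 1.44 3.68 -2.26
v 1.252 2.496 -3.988
v 0.619 2.229 -3.542
v 0.537 1.863 -2.814
v 1.054 1.613 -2.23
v 1.867 1.625 -2.132
v 2.5 1.892 -2.578
v 2.582 2.257 -3.306
v -2.793 2.084 -2.853
v -2.394 2.286 -3.31
v -1.627 2.376 -1.707
v -2.599 2.598 -3.181
v -2.878 2.714 -2.926
v -3.125 2.59 -2.643
v -3.245 2.272 -2.44
v -3.192 1.883 -2.395
v -2.987 1.57 -2.524
v -2.708 1.454 -2.779
v -2.461 1.579 -3.062
v -2.341 1.897 -3.265
f 1 38 17
f 38 12 41
f 17 41 6
f 38 41 17
f 1 17 13
f 17 6 18
f 13 18 2
f 17 18 13
f 1 13 22
f 13 2 23
f 22 23 8
f 13 23 22
f 1 22 34
f 22 8 37
f 34 37 11
f 22 37 34
f 1 34 38
f 34 11 42
f 38 42 12
f 34 42 38
f 2 18 29
f 18 6 32
f 29 32 10
f 18 32 29
f 6 41 19
f 41 12 40
f 19 40 5
f 41 40 19
f 12 42 39
f 42 11 35
f 39 35 3
f 42 35 39
f 11 37 36
f 37 8 24
f 36 24 7
f 37 24 36
f 8 23 28
f 23 2 25
f 28 25 9
f 23 25 28
f 4 30 16
f 30 10 31
f 16 31 5
f 30 31 16
f 4 16 14
f 16 5 15
f 14 15 3
f 16 15 14
f 4 14 21
f 14 3 20
f 21 20 7
f 14 20 21
f 4 21 26
f 21 7 27
f 26 27 9
f 21 27 26
f 4 26 30
f 26 9 33
f 30 33 10
f 26 33 30
f 5 31 19
f 31 10 32
f 19 32 6
f 31 32 19
f 3 15 39
f 15 5 40
f 39 40 12
f 15 40 39
f 7 20 36
f 20 3 35
f 36 35 11
f 20 35 36
f 9 27 28
f 27 7 24
f 28 24 8
f 27 24 28
f 10 33 29
f 33 9 25
f 29 25 2
f 33 25 29
f 44 43 46
f 44 46 45
f 46 43 47
f 46 47 45
f 47 43 48
f 47 48 45
f 48 43 49
f 48 49 45
f 49 43 50
f 49 50 45
f 50 43 51
f 50 51 45
f 51 43 52
f 51 52 45
f 52 43 44
f 52 44 45
f 54 53 56
f 54 56 55
f 56 53 57
f 56 57 55
f 57 53 58
f 57 58 55
f 58 53 59
f 58 59 55
f 59 53 60
f 59 60 55
f 60 53 61
f 60 61 55
f 61 53 62
f 61 62 55
f 62 53 63
f 62 63 55
f 63 53 64
f 63 64 55
f 64 53 54
f 64 54 55



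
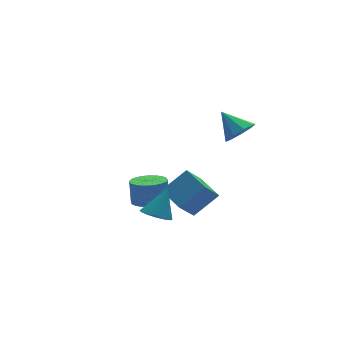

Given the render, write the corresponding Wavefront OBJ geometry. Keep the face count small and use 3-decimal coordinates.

v -3.484 -3.066 -1.594
v -2.771 -3.56 -1.868
v -2.576 -2.614 -0.046
v -2.693 -3.128 -2.039
v -2.827 -2.68 -2.092
v -3.138 -2.335 -2.01
v -3.541 -2.186 -1.817
v -3.928 -2.272 -1.565
v -4.197 -2.572 -1.319
v -4.275 -3.003 -1.148
v -4.141 -3.452 -1.096
v -3.83 -3.797 -1.177
v -3.427 -3.946 -1.37
v -3.039 -3.86 -1.623
v -1.278 2.132 -4.691
v -0.431 2.753 -4.943
v -0.315 3.189 -3.482
v -1.162 2.568 -3.229
v -0.751 3.023 -4.999
v -0.634 3.459 -3.537
v -1.15 3.157 -5.007
v -1.034 3.593 -3.545
v -1.569 3.135 -4.967
v -1.453 3.571 -3.505
v -1.944 2.96 -4.885
v -1.827 3.396 -3.423
v -2.217 2.659 -4.774
v -2.101 3.095 -3.312
v -2.347 2.278 -4.65
v -2.231 2.714 -3.188
v -2.315 1.875 -4.532
v -2.199 2.311 -3.07
v -2.125 1.511 -4.438
v -2.009 1.947 -2.977
v -1.806 1.241 -4.383
v -1.689 1.677 -2.921
v -1.406 1.107 -4.375
v -1.29 1.543 -2.913
v -0.987 1.129 -4.415
v -0.871 1.565 -2.953
v -0.613 1.304 -4.497
v -0.496 1.74 -3.035
v -0.339 1.605 -4.608
v -0.223 2.041 -3.146
v -0.209 1.986 -4.732
v -0.093 2.422 -3.27
v -0.241 2.389 -4.85
v -0.125 2.825 -3.388
v -1.305 -1.493 -2.774
v 0.225 -1.552 -1.566
v -1.589 0.124 -2.335
v -0.06 0.065 -1.127
v -0.08 -0.865 -4.293
v 1.449 -0.924 -3.085
v -0.365 0.752 -3.854
v 1.165 0.693 -2.646
v 1.716 -2.692 3.041
v 2.615 -2.27 2.929
v 1.244 -1.408 4.099
v 2.186 -2.035 2.452
v 1.536 -2.108 2.25
v 0.971 -2.454 2.419
v 0.754 -2.912 2.878
v 0.987 -3.267 3.414
v 1.562 -3.354 3.775
v 2.208 -3.131 3.793
v 2.624 -2.703 3.459
f 2 1 4
f 2 4 3
f 4 1 5
f 4 5 3
f 5 1 6
f 5 6 3
f 6 1 7
f 6 7 3
f 7 1 8
f 7 8 3
f 8 1 9
f 8 9 3
f 9 1 10
f 9 10 3
f 10 1 11
f 10 11 3
f 11 1 12
f 11 12 3
f 12 1 13
f 12 13 3
f 13 1 14
f 13 14 3
f 14 1 2
f 14 2 3
f 16 15 19
f 16 19 17
f 17 19 20
f 17 20 18
f 19 15 21
f 19 21 20
f 20 21 22
f 20 22 18
f 21 15 23
f 21 23 22
f 22 23 24
f 22 24 18
f 23 15 25
f 23 25 24
f 24 25 26
f 24 26 18
f 25 15 27
f 25 27 26
f 26 27 28
f 26 28 18
f 27 15 29
f 27 29 28
f 28 29 30
f 28 30 18
f 29 15 31
f 29 31 30
f 30 31 32
f 30 32 18
f 31 15 33
f 31 33 32
f 32 33 34
f 32 34 18
f 33 15 35
f 33 35 34
f 34 35 36
f 34 36 18
f 35 15 37
f 35 37 36
f 36 37 38
f 36 38 18
f 37 15 39
f 37 39 38
f 38 39 40
f 38 40 18
f 39 15 41
f 39 41 40
f 40 41 42
f 40 42 18
f 41 15 43
f 41 43 42
f 42 43 44
f 42 44 18
f 43 15 45
f 43 45 44
f 44 45 46
f 44 46 18
f 45 15 47
f 45 47 46
f 46 47 48
f 46 48 18
f 47 15 16
f 47 16 48
f 48 16 17
f 48 17 18
f 50 52 49
f 53 50 49
f 49 52 51
f 51 53 49
f 50 56 52
f 54 50 53
f 54 56 50
f 52 56 51
f 55 53 51
f 51 56 55
f 55 54 53
f 56 54 55
f 58 57 60
f 58 60 59
f 60 57 61
f 60 61 59
f 61 57 62
f 61 62 59
f 62 57 63
f 62 63 59
f 63 57 64
f 63 64 59
f 64 57 65
f 64 65 59
f 65 57 66
f 65 66 59
f 66 57 67
f 66 67 59
f 67 57 58
f 67 58 59



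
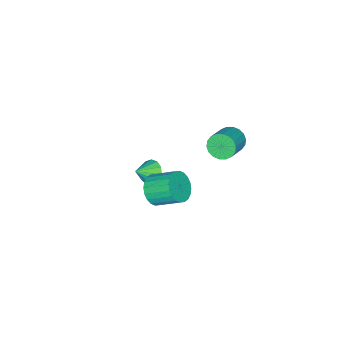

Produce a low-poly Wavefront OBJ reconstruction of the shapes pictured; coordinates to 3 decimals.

v 3.419 -0.008 -1.602
v 3.993 0.441 -2.04
v 3.655 1.637 -1.256
v 3.081 1.188 -0.818
v 3.721 0.485 -2.225
v 3.383 1.682 -1.441
v 3.403 0.455 -2.315
v 3.065 1.651 -1.531
v 3.088 0.353 -2.297
v 2.75 1.55 -1.512
v 2.823 0.197 -2.172
v 2.485 1.394 -1.388
v 2.649 0.01 -1.961
v 2.311 1.206 -1.177
v 2.592 -0.18 -1.696
v 2.254 1.016 -0.912
v 2.661 -0.344 -1.416
v 2.323 0.852 -0.632
v 2.845 -0.457 -1.164
v 2.507 0.739 -0.38
v 3.117 -0.502 -0.979
v 2.779 0.695 -0.195
v 3.435 -0.471 -0.889
v 3.097 0.725 -0.105
v 3.75 -0.37 -0.908
v 3.412 0.827 -0.123
v 4.015 -0.214 -1.032
v 3.677 0.983 -0.248
v 4.189 -0.026 -1.243
v 3.851 1.17 -0.459
v 4.246 0.164 -1.508
v 3.908 1.36 -0.724
v 4.177 0.328 -1.788
v 3.839 1.524 -1.004
v 1.302 2.768 2.405
v 1.652 2.596 1.824
v 2.828 2.86 2.453
v 2.478 3.032 3.035
v 1.603 2.901 1.787
v 2.779 3.166 2.417
v 1.494 3.18 1.873
v 2.67 3.445 2.503
v 1.347 3.377 2.064
v 2.523 3.642 2.694
v 1.191 3.454 2.323
v 2.367 3.719 2.953
v 1.058 3.395 2.598
v 2.234 3.659 3.228
v 0.972 3.211 2.835
v 2.148 3.476 3.464
v 0.952 2.94 2.987
v 2.128 3.204 3.616
v 1.001 2.634 3.023
v 2.177 2.899 3.653
v 1.11 2.355 2.937
v 2.286 2.62 3.567
v 1.257 2.158 2.746
v 2.433 2.423 3.376
v 1.413 2.081 2.487
v 2.589 2.346 3.117
v 1.546 2.141 2.212
v 2.722 2.405 2.842
v 1.632 2.324 1.976
v 2.808 2.589 2.605
v 1.182 -1.995 -3.538
v 1.524 -2.263 -4.111
v 2.018 -2.285 -2.902
v 1.637 -1.875 -4.082
v 1.605 -1.524 -3.88
v 1.439 -1.323 -3.57
v 1.191 -1.335 -3.249
v 0.94 -1.557 -3.02
v 0.766 -1.917 -2.955
v 0.724 -2.302 -3.075
v 0.827 -2.59 -3.342
v 1.042 -2.688 -3.672
v 1.302 -2.566 -3.958
f 2 1 5
f 2 5 3
f 3 5 6
f 3 6 4
f 5 1 7
f 5 7 6
f 6 7 8
f 6 8 4
f 7 1 9
f 7 9 8
f 8 9 10
f 8 10 4
f 9 1 11
f 9 11 10
f 10 11 12
f 10 12 4
f 11 1 13
f 11 13 12
f 12 13 14
f 12 14 4
f 13 1 15
f 13 15 14
f 14 15 16
f 14 16 4
f 15 1 17
f 15 17 16
f 16 17 18
f 16 18 4
f 17 1 19
f 17 19 18
f 18 19 20
f 18 20 4
f 19 1 21
f 19 21 20
f 20 21 22
f 20 22 4
f 21 1 23
f 21 23 22
f 22 23 24
f 22 24 4
f 23 1 25
f 23 25 24
f 24 25 26
f 24 26 4
f 25 1 27
f 25 27 26
f 26 27 28
f 26 28 4
f 27 1 29
f 27 29 28
f 28 29 30
f 28 30 4
f 29 1 31
f 29 31 30
f 30 31 32
f 30 32 4
f 31 1 33
f 31 33 32
f 32 33 34
f 32 34 4
f 33 1 2
f 33 2 34
f 34 2 3
f 34 3 4
f 36 35 39
f 36 39 37
f 37 39 40
f 37 40 38
f 39 35 41
f 39 41 40
f 40 41 42
f 40 42 38
f 41 35 43
f 41 43 42
f 42 43 44
f 42 44 38
f 43 35 45
f 43 45 44
f 44 45 46
f 44 46 38
f 45 35 47
f 45 47 46
f 46 47 48
f 46 48 38
f 47 35 49
f 47 49 48
f 48 49 50
f 48 50 38
f 49 35 51
f 49 51 50
f 50 51 52
f 50 52 38
f 51 35 53
f 51 53 52
f 52 53 54
f 52 54 38
f 53 35 55
f 53 55 54
f 54 55 56
f 54 56 38
f 55 35 57
f 55 57 56
f 56 57 58
f 56 58 38
f 57 35 59
f 57 59 58
f 58 59 60
f 58 60 38
f 59 35 61
f 59 61 60
f 60 61 62
f 60 62 38
f 61 35 63
f 61 63 62
f 62 63 64
f 62 64 38
f 63 35 36
f 63 36 64
f 64 36 37
f 64 37 38
f 66 65 68
f 66 68 67
f 68 65 69
f 68 69 67
f 69 65 70
f 69 70 67
f 70 65 71
f 70 71 67
f 71 65 72
f 71 72 67
f 72 65 73
f 72 73 67
f 73 65 74
f 73 74 67
f 74 65 75
f 74 75 67
f 75 65 76
f 75 76 67
f 76 65 77
f 76 77 67
f 77 65 66
f 77 66 67



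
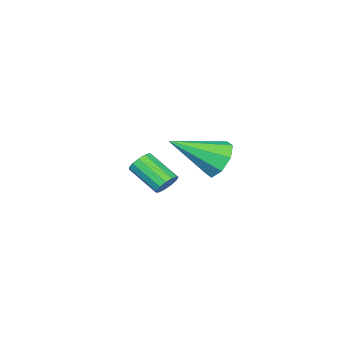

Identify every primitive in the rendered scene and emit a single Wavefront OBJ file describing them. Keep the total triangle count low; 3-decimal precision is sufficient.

v -2.854 -0.342 -0.261
v -2.353 -0.268 -0.141
v -2.366 -1.465 0.642
v -2.866 -1.538 0.521
v -2.509 -0.131 0.066
v -2.522 -1.328 0.849
v -2.774 -0.061 0.169
v -2.787 -1.258 0.952
v -3.065 -0.08 0.135
v -3.077 -1.277 0.918
v -3.288 -0.182 -0.024
v -3.301 -1.379 0.758
v -3.374 -0.335 -0.259
v -3.386 -1.531 0.524
v -3.294 -0.49 -0.495
v -3.307 -1.686 0.288
v -3.075 -0.598 -0.656
v -3.087 -1.794 0.127
v -2.785 -0.624 -0.692
v -2.798 -1.821 0.09
v -2.517 -0.561 -0.592
v -2.53 -1.758 0.191
v -2.356 -0.429 -0.386
v -2.369 -1.625 0.397
v -1.099 3.103 2.628
v -0.548 3.197 2.041
v 0.139 1.997 3.612
v -0.506 3.634 2.479
v -0.811 3.76 3.004
v -1.284 3.501 3.308
v -1.649 3.009 3.214
v -1.692 2.572 2.777
v -1.387 2.446 2.252
v -0.913 2.705 1.947
f 2 1 5
f 2 5 3
f 3 5 6
f 3 6 4
f 5 1 7
f 5 7 6
f 6 7 8
f 6 8 4
f 7 1 9
f 7 9 8
f 8 9 10
f 8 10 4
f 9 1 11
f 9 11 10
f 10 11 12
f 10 12 4
f 11 1 13
f 11 13 12
f 12 13 14
f 12 14 4
f 13 1 15
f 13 15 14
f 14 15 16
f 14 16 4
f 15 1 17
f 15 17 16
f 16 17 18
f 16 18 4
f 17 1 19
f 17 19 18
f 18 19 20
f 18 20 4
f 19 1 21
f 19 21 20
f 20 21 22
f 20 22 4
f 21 1 23
f 21 23 22
f 22 23 24
f 22 24 4
f 23 1 2
f 23 2 24
f 24 2 3
f 24 3 4
f 26 25 28
f 26 28 27
f 28 25 29
f 28 29 27
f 29 25 30
f 29 30 27
f 30 25 31
f 30 31 27
f 31 25 32
f 31 32 27
f 32 25 33
f 32 33 27
f 33 25 34
f 33 34 27
f 34 25 26
f 34 26 27



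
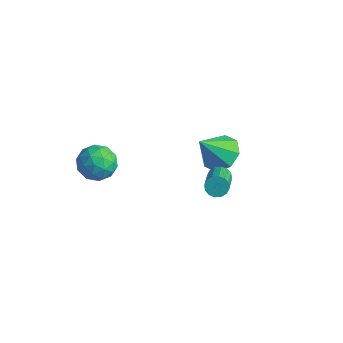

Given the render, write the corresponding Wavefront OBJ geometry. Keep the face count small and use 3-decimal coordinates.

v 1.12 4.377 -1.939
v 2.131 3.97 -1.934
v 0.68 3.303 -0.421
v 2.062 4.658 -1.467
v 1.441 5.181 -1.276
v 0.632 5.234 -1.473
v 0.109 4.784 -1.943
v 0.178 4.097 -2.41
v 0.799 3.573 -2.601
v 1.608 3.521 -2.404
v 2.735 2.476 -1.079
v 3.077 2.902 -0.883
v 4.126 1.53 0.275
v 3.785 1.104 0.079
v 2.848 2.891 -0.689
v 3.897 1.518 0.469
v 2.589 2.769 -0.6
v 3.638 1.396 0.558
v 2.369 2.568 -0.639
v 3.418 1.195 0.519
v 2.247 2.343 -0.796
v 3.297 0.97 0.363
v 2.257 2.153 -1.028
v 3.306 0.78 0.13
v 2.394 2.05 -1.275
v 3.443 0.678 -0.117
v 2.623 2.062 -1.469
v 3.672 0.689 -0.311
v 2.882 2.184 -1.558
v 3.931 0.811 -0.4
v 3.102 2.385 -1.519
v 4.151 1.012 -0.361
v 3.223 2.61 -1.363
v 4.273 1.237 -0.204
v 3.214 2.8 -1.13
v 4.263 1.427 0.028
v -1.67 -0.845 0.775
v -0.785 -1.19 1.175
v -1.635 -2.07 -0.355
v -0.75 -2.415 0.045
v -1.626 -2.501 0.581
v -1.648 -1.744 1.279
v -0.772 -1.516 -0.459
v -0.794 -0.759 0.239
v -0.23 -1.604 0.412
v -0.758 -2.213 1.055
v -1.662 -1.047 -0.235
v -2.19 -1.656 0.408
v -1.231 -0.91 1.075
v -1.189 -2.35 -0.255
v -1.704 -2.401 0.06
v -1.184 -2.603 0.296
v -1.738 -1.236 1.136
v -1.217 -1.438 1.371
v -1.712 -2.209 1.021
v -1.203 -1.822 -0.551
v -0.682 -2.024 -0.316
v -1.236 -0.657 0.524
v -0.716 -0.859 0.76
v -0.708 -1.051 -0.201
v -0.384 -1.356 0.861
v -0.364 -2.076 0.197
v -0.377 -1.548 -0.1
v -0.39 -1.103 0.311
v -0.694 -1.714 1.239
v -0.674 -2.434 0.575
v -1.189 -2.484 0.89
v -1.201 -2.039 1.3
v -0.368 -1.957 0.791
v -1.746 -0.826 0.245
v -1.726 -1.546 -0.419
v -1.219 -1.221 -0.48
v -1.231 -0.776 -0.07
v -2.056 -1.184 0.623
v -2.036 -1.904 -0.041
v -2.03 -2.157 0.509
v -2.043 -1.712 0.92
v -2.052 -1.303 0.029
f 2 1 4
f 2 4 3
f 4 1 5
f 4 5 3
f 5 1 6
f 5 6 3
f 6 1 7
f 6 7 3
f 7 1 8
f 7 8 3
f 8 1 9
f 8 9 3
f 9 1 10
f 9 10 3
f 10 1 2
f 10 2 3
f 12 11 15
f 12 15 13
f 13 15 16
f 13 16 14
f 15 11 17
f 15 17 16
f 16 17 18
f 16 18 14
f 17 11 19
f 17 19 18
f 18 19 20
f 18 20 14
f 19 11 21
f 19 21 20
f 20 21 22
f 20 22 14
f 21 11 23
f 21 23 22
f 22 23 24
f 22 24 14
f 23 11 25
f 23 25 24
f 24 25 26
f 24 26 14
f 25 11 27
f 25 27 26
f 26 27 28
f 26 28 14
f 27 11 29
f 27 29 28
f 28 29 30
f 28 30 14
f 29 11 31
f 29 31 30
f 30 31 32
f 30 32 14
f 31 11 33
f 31 33 32
f 32 33 34
f 32 34 14
f 33 11 35
f 33 35 34
f 34 35 36
f 34 36 14
f 35 11 12
f 35 12 36
f 36 12 13
f 36 13 14
f 37 74 53
f 74 48 77
f 53 77 42
f 74 77 53
f 37 53 49
f 53 42 54
f 49 54 38
f 53 54 49
f 37 49 58
f 49 38 59
f 58 59 44
f 49 59 58
f 37 58 70
f 58 44 73
f 70 73 47
f 58 73 70
f 37 70 74
f 70 47 78
f 74 78 48
f 70 78 74
f 38 54 65
f 54 42 68
f 65 68 46
f 54 68 65
f 42 77 55
f 77 48 76
f 55 76 41
f 77 76 55
f 48 78 75
f 78 47 71
f 75 71 39
f 78 71 75
f 47 73 72
f 73 44 60
f 72 60 43
f 73 60 72
f 44 59 64
f 59 38 61
f 64 61 45
f 59 61 64
f 40 66 52
f 66 46 67
f 52 67 41
f 66 67 52
f 40 52 50
f 52 41 51
f 50 51 39
f 52 51 50
f 40 50 57
f 50 39 56
f 57 56 43
f 50 56 57
f 40 57 62
f 57 43 63
f 62 63 45
f 57 63 62
f 40 62 66
f 62 45 69
f 66 69 46
f 62 69 66
f 41 67 55
f 67 46 68
f 55 68 42
f 67 68 55
f 39 51 75
f 51 41 76
f 75 76 48
f 51 76 75
f 43 56 72
f 56 39 71
f 72 71 47
f 56 71 72
f 45 63 64
f 63 43 60
f 64 60 44
f 63 60 64
f 46 69 65
f 69 45 61
f 65 61 38
f 69 61 65



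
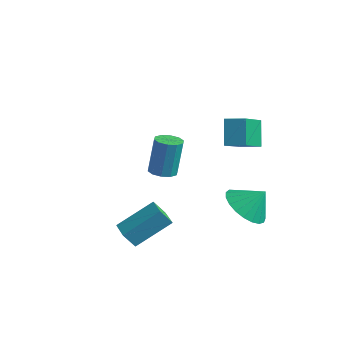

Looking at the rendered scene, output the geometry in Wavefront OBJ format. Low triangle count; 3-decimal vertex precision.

v 0.245 -4.101 -2.316
v -0.035 -4.502 -1.583
v 0.925 -2.695 -1.287
v 0.646 -3.096 -0.555
v 1.094 -4.564 -2.245
v 0.815 -4.965 -1.513
v 1.775 -3.158 -1.217
v 1.495 -3.559 -0.484
v 2.441 0.015 2.058
v 3.036 -1.578 3.148
v 1.929 0.554 3.124
v 2.524 -1.04 4.214
v 3.216 0.42 2.226
v 3.811 -1.174 3.316
v 2.704 0.958 3.292
v 3.299 -0.635 4.382
v 2.71 0.117 -1.472
v 3.661 -0.112 -1.932
v 3.29 0.663 -0.548
v 3.565 0.29 -2.11
v 3.322 0.661 -2.177
v 2.973 0.939 -2.122
v 2.579 1.074 -1.955
v 2.207 1.044 -1.705
v 1.923 0.853 -1.414
v 1.774 0.535 -1.133
v 1.788 0.145 -0.911
v 1.961 -0.25 -0.786
v 2.264 -0.581 -0.78
v 2.644 -0.792 -0.893
v 3.035 -0.846 -1.107
v 3.371 -0.733 -1.383
v 3.592 -0.473 -1.675
v -1.578 -0.294 -1.187
v -1.219 0.223 -1.302
v -1.243 0.631 0.451
v -1.602 0.114 0.567
v -1.599 0.329 -1.332
v -1.623 0.737 0.421
v -1.97 0.197 -1.306
v -1.995 0.605 0.447
v -2.192 -0.123 -1.235
v -2.217 0.285 0.518
v -2.179 -0.508 -1.145
v -2.204 -0.1 0.608
v -1.937 -0.811 -1.071
v -1.961 -0.403 0.682
v -1.557 -0.917 -1.041
v -1.581 -0.509 0.712
v -1.185 -0.785 -1.067
v -1.21 -0.377 0.686
v -0.963 -0.465 -1.138
v -0.988 -0.057 0.615
v -0.976 -0.08 -1.228
v -1.001 0.328 0.525
f 2 4 1
f 5 2 1
f 1 4 3
f 3 5 1
f 2 8 4
f 6 2 5
f 6 8 2
f 4 8 3
f 7 5 3
f 3 8 7
f 7 6 5
f 8 6 7
f 10 12 9
f 13 10 9
f 9 12 11
f 11 13 9
f 10 16 12
f 14 10 13
f 14 16 10
f 12 16 11
f 15 13 11
f 11 16 15
f 15 14 13
f 16 14 15
f 18 17 20
f 18 20 19
f 20 17 21
f 20 21 19
f 21 17 22
f 21 22 19
f 22 17 23
f 22 23 19
f 23 17 24
f 23 24 19
f 24 17 25
f 24 25 19
f 25 17 26
f 25 26 19
f 26 17 27
f 26 27 19
f 27 17 28
f 27 28 19
f 28 17 29
f 28 29 19
f 29 17 30
f 29 30 19
f 30 17 31
f 30 31 19
f 31 17 32
f 31 32 19
f 32 17 33
f 32 33 19
f 33 17 18
f 33 18 19
f 35 34 38
f 35 38 36
f 36 38 39
f 36 39 37
f 38 34 40
f 38 40 39
f 39 40 41
f 39 41 37
f 40 34 42
f 40 42 41
f 41 42 43
f 41 43 37
f 42 34 44
f 42 44 43
f 43 44 45
f 43 45 37
f 44 34 46
f 44 46 45
f 45 46 47
f 45 47 37
f 46 34 48
f 46 48 47
f 47 48 49
f 47 49 37
f 48 34 50
f 48 50 49
f 49 50 51
f 49 51 37
f 50 34 52
f 50 52 51
f 51 52 53
f 51 53 37
f 52 34 54
f 52 54 53
f 53 54 55
f 53 55 37
f 54 34 35
f 54 35 55
f 55 35 36
f 55 36 37



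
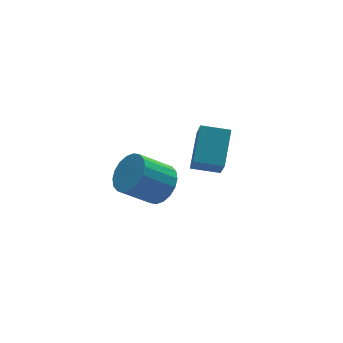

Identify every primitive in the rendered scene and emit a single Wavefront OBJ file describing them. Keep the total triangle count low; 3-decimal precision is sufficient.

v -2.248 2.056 -2.759
v -1.734 1.457 -2.022
v -3.177 1.765 -0.764
v -3.692 2.364 -1.501
v -1.565 1.899 -1.937
v -3.009 2.207 -0.679
v -1.532 2.372 -2.015
v -2.976 2.681 -0.757
v -1.641 2.783 -2.241
v -3.084 3.091 -0.982
v -1.87 3.049 -2.569
v -3.313 3.358 -1.31
v -2.174 3.119 -2.934
v -3.617 3.427 -1.676
v -2.492 2.978 -3.265
v -3.936 3.287 -2.007
v -2.763 2.655 -3.496
v -4.206 2.963 -2.238
v -2.931 2.213 -3.581
v -4.375 2.521 -2.323
v -2.964 1.739 -3.503
v -4.408 2.048 -2.245
v -2.856 1.329 -3.278
v -4.299 1.637 -2.019
v -2.627 1.062 -2.95
v -4.07 1.371 -1.691
v -2.323 0.993 -2.584
v -3.766 1.301 -1.326
v -2.004 1.133 -2.253
v -3.448 1.442 -0.995
v -2.745 -1.986 2.621
v -1.798 -0.787 3.682
v -2.345 -0.915 1.054
v -1.399 0.284 2.115
v -1.641 -2.684 2.425
v -0.695 -1.485 3.486
v -1.242 -1.613 0.858
v -0.295 -0.414 1.919
f 2 1 5
f 2 5 3
f 3 5 6
f 3 6 4
f 5 1 7
f 5 7 6
f 6 7 8
f 6 8 4
f 7 1 9
f 7 9 8
f 8 9 10
f 8 10 4
f 9 1 11
f 9 11 10
f 10 11 12
f 10 12 4
f 11 1 13
f 11 13 12
f 12 13 14
f 12 14 4
f 13 1 15
f 13 15 14
f 14 15 16
f 14 16 4
f 15 1 17
f 15 17 16
f 16 17 18
f 16 18 4
f 17 1 19
f 17 19 18
f 18 19 20
f 18 20 4
f 19 1 21
f 19 21 20
f 20 21 22
f 20 22 4
f 21 1 23
f 21 23 22
f 22 23 24
f 22 24 4
f 23 1 25
f 23 25 24
f 24 25 26
f 24 26 4
f 25 1 27
f 25 27 26
f 26 27 28
f 26 28 4
f 27 1 29
f 27 29 28
f 28 29 30
f 28 30 4
f 29 1 2
f 29 2 30
f 30 2 3
f 30 3 4
f 32 34 31
f 35 32 31
f 31 34 33
f 33 35 31
f 32 38 34
f 36 32 35
f 36 38 32
f 34 38 33
f 37 35 33
f 33 38 37
f 37 36 35
f 38 36 37



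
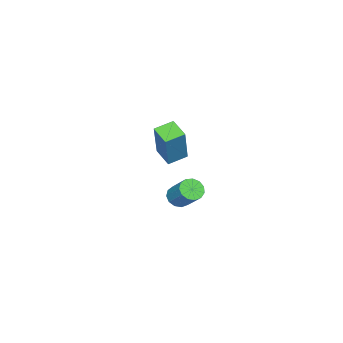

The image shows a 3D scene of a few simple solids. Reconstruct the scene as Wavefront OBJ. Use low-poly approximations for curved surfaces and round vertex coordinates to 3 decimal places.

v -1.037 0.151 -2.142
v -0.751 0.455 -2.53
v -0.358 1.314 -1.565
v -0.643 1.009 -1.178
v -1.047 0.578 -2.519
v -0.654 1.437 -1.554
v -1.34 0.566 -2.388
v -0.947 1.424 -1.424
v -1.537 0.421 -2.179
v -1.144 1.28 -1.215
v -1.575 0.191 -1.959
v -1.182 1.05 -0.994
v -1.442 -0.052 -1.797
v -1.049 0.806 -0.832
v -1.18 -0.231 -1.744
v -0.787 0.628 -0.779
v -0.873 -0.289 -1.818
v -0.48 0.57 -0.853
v -0.618 -0.207 -1.995
v -0.225 0.652 -1.03
v -0.495 -0.011 -2.219
v -0.102 0.847 -1.254
v -0.545 0.235 -2.418
v -0.152 1.094 -1.453
v 0.872 1.158 2.456
v 1.546 1.443 4.177
v 1.28 1.93 2.168
v 1.954 2.216 3.888
v 1.586 0.704 2.252
v 2.26 0.99 3.972
v 1.994 1.477 1.963
v 2.668 1.762 3.684
f 2 1 5
f 2 5 3
f 3 5 6
f 3 6 4
f 5 1 7
f 5 7 6
f 6 7 8
f 6 8 4
f 7 1 9
f 7 9 8
f 8 9 10
f 8 10 4
f 9 1 11
f 9 11 10
f 10 11 12
f 10 12 4
f 11 1 13
f 11 13 12
f 12 13 14
f 12 14 4
f 13 1 15
f 13 15 14
f 14 15 16
f 14 16 4
f 15 1 17
f 15 17 16
f 16 17 18
f 16 18 4
f 17 1 19
f 17 19 18
f 18 19 20
f 18 20 4
f 19 1 21
f 19 21 20
f 20 21 22
f 20 22 4
f 21 1 23
f 21 23 22
f 22 23 24
f 22 24 4
f 23 1 2
f 23 2 24
f 24 2 3
f 24 3 4
f 26 28 25
f 29 26 25
f 25 28 27
f 27 29 25
f 26 32 28
f 30 26 29
f 30 32 26
f 28 32 27
f 31 29 27
f 27 32 31
f 31 30 29
f 32 30 31



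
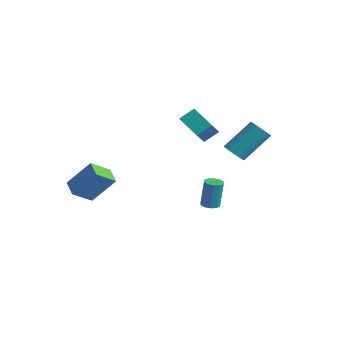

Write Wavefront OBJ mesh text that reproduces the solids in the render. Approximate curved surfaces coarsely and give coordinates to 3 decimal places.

v -0.192 2.361 -4.737
v 0.286 2.647 -4.783
v 0.311 2.886 -3.05
v -0.168 2.599 -3.003
v 0.024 2.872 -4.81
v 0.049 3.111 -3.077
v -0.321 2.901 -4.809
v -0.296 3.14 -3.076
v -0.617 2.723 -4.781
v -0.592 2.962 -3.047
v -0.75 2.407 -4.735
v -0.726 2.646 -3.002
v -0.671 2.074 -4.69
v -0.646 2.313 -2.957
v -0.409 1.849 -4.663
v -0.384 2.088 -2.93
v -0.064 1.82 -4.664
v -0.039 2.059 -2.931
v 0.232 1.998 -4.693
v 0.257 2.237 -2.959
v 0.366 2.314 -4.738
v 0.39 2.553 -3.005
v 3.416 0.806 1.421
v 3.937 1.046 1.037
v 4.324 2.574 2.514
v 3.804 2.334 2.899
v 3.649 1.226 0.926
v 4.036 2.754 2.403
v 3.299 1.294 0.948
v 3.686 2.822 2.425
v 2.98 1.231 1.096
v 3.368 2.759 2.574
v 2.779 1.054 1.332
v 3.166 2.582 2.809
v 2.748 0.811 1.592
v 3.135 2.338 3.069
v 2.896 0.566 1.806
v 3.283 2.094 3.283
v 3.184 0.386 1.917
v 3.571 1.914 3.394
v 3.534 0.318 1.895
v 3.921 1.846 3.372
v 3.852 0.381 1.746
v 4.24 1.909 3.224
v 4.054 0.558 1.511
v 4.441 2.086 2.988
v 4.085 0.802 1.251
v 4.472 2.329 2.728
v -3.318 -3.417 -3.626
v -3.507 -4.6 -2.757
v -4.312 -3.032 -3.319
v -4.501 -4.215 -2.45
v -2.459 -2.425 -2.09
v -2.648 -3.608 -1.221
v -3.453 -2.04 -1.783
v -3.642 -3.223 -0.914
v -3.195 3.214 0.015
v -2.902 4.038 0.633
v -1.8 3.288 -0.745
v -1.507 4.111 -0.128
v -2.473 2.049 1.228
v -2.18 2.872 1.845
v -1.078 2.122 0.467
v -0.785 2.946 1.085
f 2 1 5
f 2 5 3
f 3 5 6
f 3 6 4
f 5 1 7
f 5 7 6
f 6 7 8
f 6 8 4
f 7 1 9
f 7 9 8
f 8 9 10
f 8 10 4
f 9 1 11
f 9 11 10
f 10 11 12
f 10 12 4
f 11 1 13
f 11 13 12
f 12 13 14
f 12 14 4
f 13 1 15
f 13 15 14
f 14 15 16
f 14 16 4
f 15 1 17
f 15 17 16
f 16 17 18
f 16 18 4
f 17 1 19
f 17 19 18
f 18 19 20
f 18 20 4
f 19 1 21
f 19 21 20
f 20 21 22
f 20 22 4
f 21 1 2
f 21 2 22
f 22 2 3
f 22 3 4
f 24 23 27
f 24 27 25
f 25 27 28
f 25 28 26
f 27 23 29
f 27 29 28
f 28 29 30
f 28 30 26
f 29 23 31
f 29 31 30
f 30 31 32
f 30 32 26
f 31 23 33
f 31 33 32
f 32 33 34
f 32 34 26
f 33 23 35
f 33 35 34
f 34 35 36
f 34 36 26
f 35 23 37
f 35 37 36
f 36 37 38
f 36 38 26
f 37 23 39
f 37 39 38
f 38 39 40
f 38 40 26
f 39 23 41
f 39 41 40
f 40 41 42
f 40 42 26
f 41 23 43
f 41 43 42
f 42 43 44
f 42 44 26
f 43 23 45
f 43 45 44
f 44 45 46
f 44 46 26
f 45 23 47
f 45 47 46
f 46 47 48
f 46 48 26
f 47 23 24
f 47 24 48
f 48 24 25
f 48 25 26
f 50 52 49
f 53 50 49
f 49 52 51
f 51 53 49
f 50 56 52
f 54 50 53
f 54 56 50
f 52 56 51
f 55 53 51
f 51 56 55
f 55 54 53
f 56 54 55
f 58 60 57
f 61 58 57
f 57 60 59
f 59 61 57
f 58 64 60
f 62 58 61
f 62 64 58
f 60 64 59
f 63 61 59
f 59 64 63
f 63 62 61
f 64 62 63



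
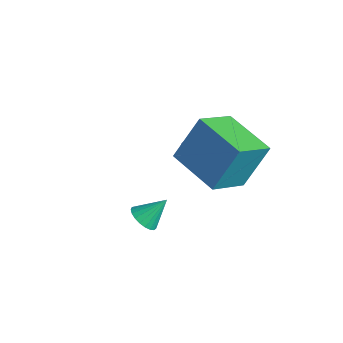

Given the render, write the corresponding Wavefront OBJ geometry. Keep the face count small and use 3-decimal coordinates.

v 2.098 0.65 0.218
v 2.276 -0.912 1.175
v 2.261 1.689 1.883
v 2.44 0.128 2.84
v 4.2 0.732 -0.04
v 4.379 -0.829 0.917
v 4.364 1.772 1.625
v 4.542 0.21 2.582
v 3.517 -3.167 0.044
v 4.009 -3.482 0.179
v 3.803 -2.373 0.856
v 4.093 -3.329 0.001
v 4.077 -3.149 -0.17
v 3.964 -2.971 -0.305
v 3.774 -2.827 -0.378
v 3.54 -2.742 -0.379
v 3.301 -2.73 -0.306
v 3.1 -2.794 -0.173
v 2.971 -2.922 -0.002
v 2.937 -3.093 0.177
v 3.002 -3.276 0.333
v 3.157 -3.44 0.439
v 3.374 -3.557 0.477
v 3.616 -3.607 0.44
v 3.841 -3.58 0.335
v -0.023 2.091 -2.374
v 0.558 2.216 -2.132
v -0.118 1.284 -1.728
v 0.463 1.409 -1.486
v -0.024 1.811 -1.374
v 0.035 2.31 -1.774
v 0.405 1.19 -2.086
v 0.464 1.689 -2.486
v 0.823 1.659 -1.955
v 0.557 2.043 -1.515
v -0.117 1.457 -2.345
v -0.383 1.841 -1.905
v 0.276 2.224 -2.31
v 0.164 1.276 -1.55
v -0.122 1.512 -1.484
v 0.219 1.586 -1.343
v -0.032 2.279 -2.099
v 0.31 2.353 -1.957
v -0.033 2.115 -1.512
v 0.13 1.147 -1.903
v 0.472 1.221 -1.761
v 0.221 1.914 -2.517
v 0.562 1.988 -2.376
v 0.473 1.385 -2.348
v 0.773 1.97 -2.063
v 0.717 1.496 -1.684
v 0.683 1.368 -2.036
v 0.718 1.661 -2.271
v 0.617 2.196 -1.805
v 0.561 1.722 -1.425
v 0.275 1.958 -1.359
v 0.309 2.251 -1.594
v 0.772 1.869 -1.7
v -0.121 1.778 -2.435
v -0.177 1.304 -2.055
v 0.131 1.249 -2.266
v 0.165 1.542 -2.501
v -0.277 2.004 -2.176
v -0.333 1.53 -1.797
v -0.278 1.839 -1.589
v -0.243 2.132 -1.824
v -0.332 1.631 -2.16
f 2 4 1
f 5 2 1
f 1 4 3
f 3 5 1
f 2 8 4
f 6 2 5
f 6 8 2
f 4 8 3
f 7 5 3
f 3 8 7
f 7 6 5
f 8 6 7
f 10 9 12
f 10 12 11
f 12 9 13
f 12 13 11
f 13 9 14
f 13 14 11
f 14 9 15
f 14 15 11
f 15 9 16
f 15 16 11
f 16 9 17
f 16 17 11
f 17 9 18
f 17 18 11
f 18 9 19
f 18 19 11
f 19 9 20
f 19 20 11
f 20 9 21
f 20 21 11
f 21 9 22
f 21 22 11
f 22 9 23
f 22 23 11
f 23 9 24
f 23 24 11
f 24 9 25
f 24 25 11
f 25 9 10
f 25 10 11
f 26 63 42
f 63 37 66
f 42 66 31
f 63 66 42
f 26 42 38
f 42 31 43
f 38 43 27
f 42 43 38
f 26 38 47
f 38 27 48
f 47 48 33
f 38 48 47
f 26 47 59
f 47 33 62
f 59 62 36
f 47 62 59
f 26 59 63
f 59 36 67
f 63 67 37
f 59 67 63
f 27 43 54
f 43 31 57
f 54 57 35
f 43 57 54
f 31 66 44
f 66 37 65
f 44 65 30
f 66 65 44
f 37 67 64
f 67 36 60
f 64 60 28
f 67 60 64
f 36 62 61
f 62 33 49
f 61 49 32
f 62 49 61
f 33 48 53
f 48 27 50
f 53 50 34
f 48 50 53
f 29 55 41
f 55 35 56
f 41 56 30
f 55 56 41
f 29 41 39
f 41 30 40
f 39 40 28
f 41 40 39
f 29 39 46
f 39 28 45
f 46 45 32
f 39 45 46
f 29 46 51
f 46 32 52
f 51 52 34
f 46 52 51
f 29 51 55
f 51 34 58
f 55 58 35
f 51 58 55
f 30 56 44
f 56 35 57
f 44 57 31
f 56 57 44
f 28 40 64
f 40 30 65
f 64 65 37
f 40 65 64
f 32 45 61
f 45 28 60
f 61 60 36
f 45 60 61
f 34 52 53
f 52 32 49
f 53 49 33
f 52 49 53
f 35 58 54
f 58 34 50
f 54 50 27
f 58 50 54

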